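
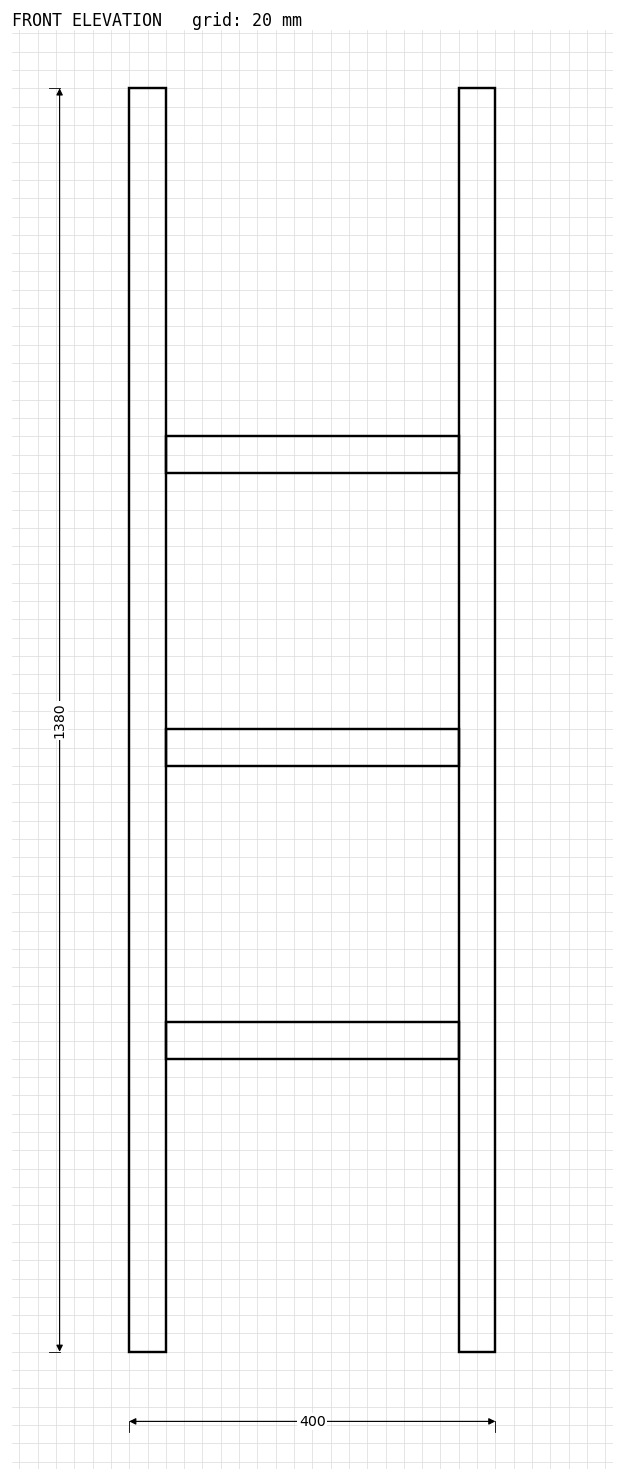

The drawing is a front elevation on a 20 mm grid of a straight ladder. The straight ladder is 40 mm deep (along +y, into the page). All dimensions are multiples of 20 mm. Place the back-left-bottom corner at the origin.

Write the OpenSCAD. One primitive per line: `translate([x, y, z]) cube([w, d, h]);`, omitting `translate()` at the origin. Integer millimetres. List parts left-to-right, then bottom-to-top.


cube([40, 40, 1380]);
translate([40, 0, 320]) cube([320, 40, 40]);
translate([40, 0, 640]) cube([320, 40, 40]);
translate([40, 0, 960]) cube([320, 40, 40]);
translate([360, 0, 0]) cube([40, 40, 1380]);


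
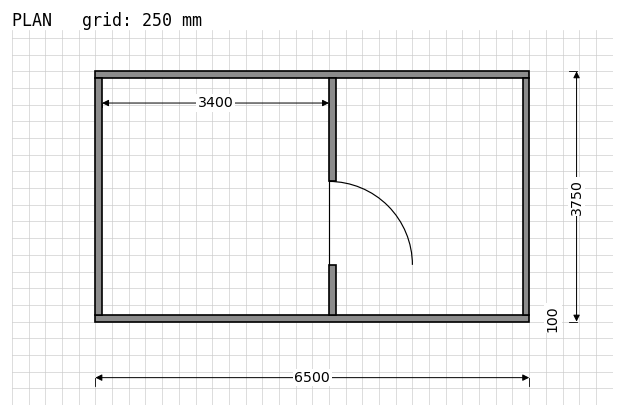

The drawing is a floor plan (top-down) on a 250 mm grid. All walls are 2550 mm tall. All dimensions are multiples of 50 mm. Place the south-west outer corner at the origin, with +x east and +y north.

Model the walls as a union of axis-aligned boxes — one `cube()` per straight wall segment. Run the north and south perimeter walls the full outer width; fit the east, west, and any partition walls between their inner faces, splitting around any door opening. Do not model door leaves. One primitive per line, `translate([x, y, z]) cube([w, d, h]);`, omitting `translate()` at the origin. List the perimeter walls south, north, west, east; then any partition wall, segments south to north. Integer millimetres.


cube([6500, 100, 2550]);
translate([0, 3650, 0]) cube([6500, 100, 2550]);
translate([0, 100, 0]) cube([100, 3550, 2550]);
translate([6400, 100, 0]) cube([100, 3550, 2550]);
translate([3500, 100, 0]) cube([100, 750, 2550]);
translate([3500, 2100, 0]) cube([100, 1550, 2550]);


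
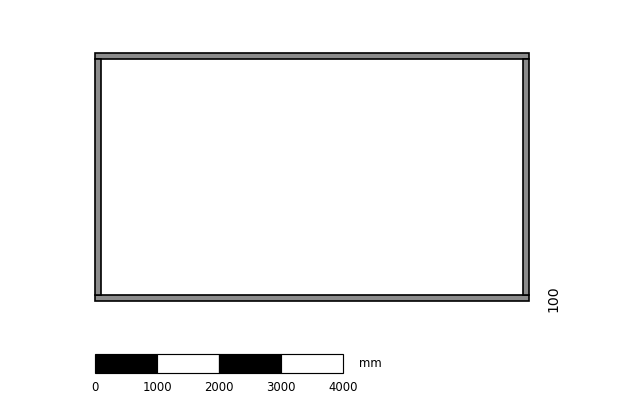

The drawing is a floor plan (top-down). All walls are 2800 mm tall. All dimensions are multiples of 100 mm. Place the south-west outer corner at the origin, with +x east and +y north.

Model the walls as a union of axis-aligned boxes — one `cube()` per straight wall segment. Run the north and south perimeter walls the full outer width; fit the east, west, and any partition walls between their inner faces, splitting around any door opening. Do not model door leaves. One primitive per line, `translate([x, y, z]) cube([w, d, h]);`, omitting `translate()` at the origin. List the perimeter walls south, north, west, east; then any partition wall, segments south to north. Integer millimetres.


cube([7000, 100, 2800]);
translate([0, 3900, 0]) cube([7000, 100, 2800]);
translate([0, 100, 0]) cube([100, 3800, 2800]);
translate([6900, 100, 0]) cube([100, 3800, 2800]);


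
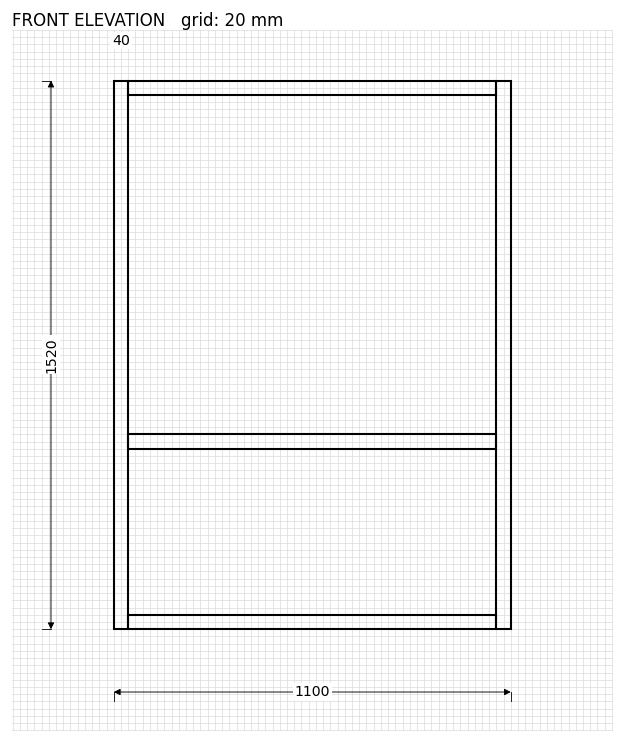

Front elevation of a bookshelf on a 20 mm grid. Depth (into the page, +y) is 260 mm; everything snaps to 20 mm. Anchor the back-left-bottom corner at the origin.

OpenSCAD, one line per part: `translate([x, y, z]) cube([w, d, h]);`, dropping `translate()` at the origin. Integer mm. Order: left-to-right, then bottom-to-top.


cube([40, 260, 1520]);
translate([40, 0, 0]) cube([1020, 260, 40]);
translate([40, 0, 500]) cube([1020, 260, 40]);
translate([40, 0, 1480]) cube([1020, 260, 40]);
translate([1060, 0, 0]) cube([40, 260, 1520]);


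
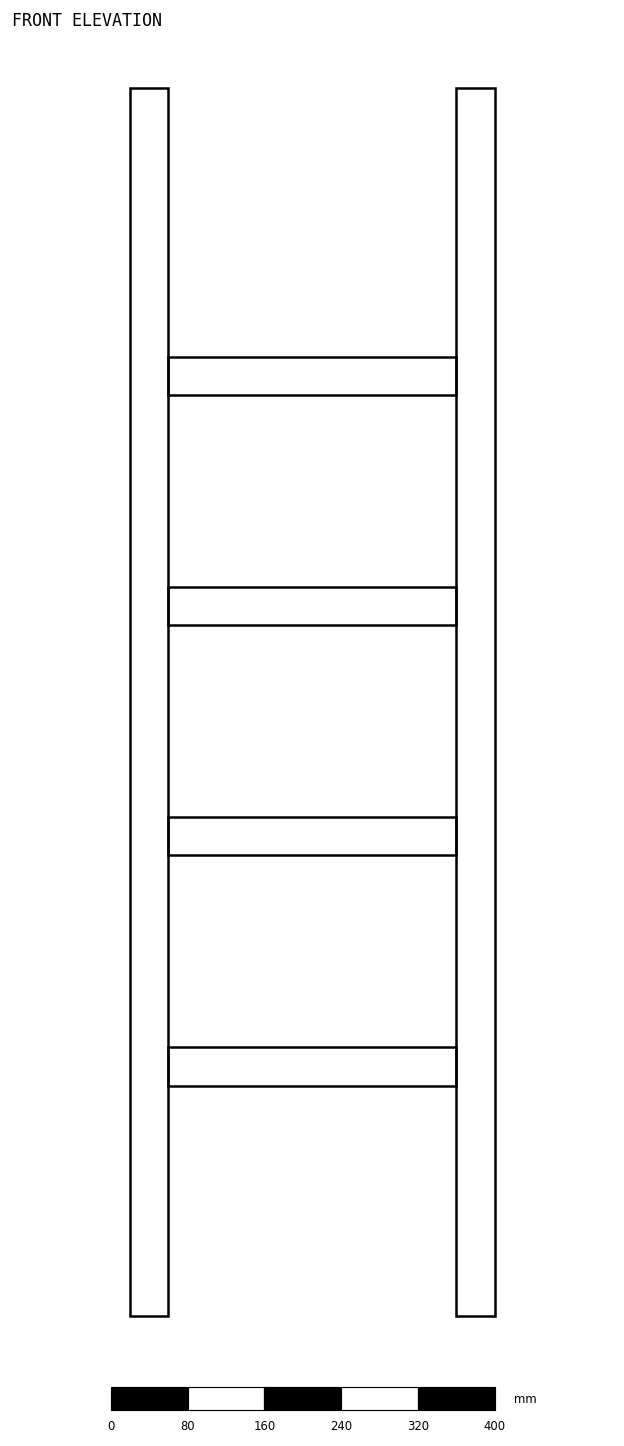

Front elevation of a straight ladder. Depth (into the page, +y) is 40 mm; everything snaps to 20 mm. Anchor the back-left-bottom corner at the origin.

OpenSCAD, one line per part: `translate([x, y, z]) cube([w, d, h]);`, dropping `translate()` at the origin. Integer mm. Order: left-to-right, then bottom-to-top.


cube([40, 40, 1280]);
translate([40, 0, 240]) cube([300, 40, 40]);
translate([40, 0, 480]) cube([300, 40, 40]);
translate([40, 0, 720]) cube([300, 40, 40]);
translate([40, 0, 960]) cube([300, 40, 40]);
translate([340, 0, 0]) cube([40, 40, 1280]);


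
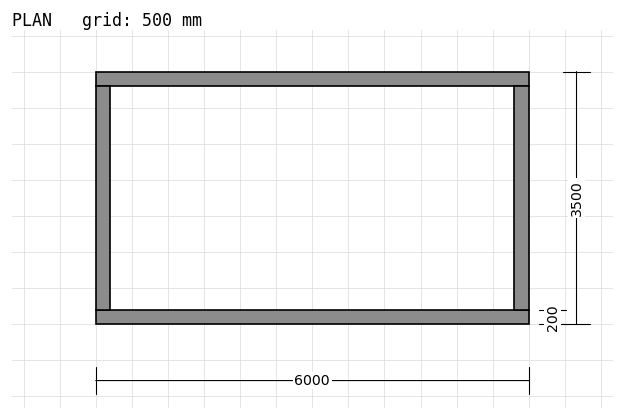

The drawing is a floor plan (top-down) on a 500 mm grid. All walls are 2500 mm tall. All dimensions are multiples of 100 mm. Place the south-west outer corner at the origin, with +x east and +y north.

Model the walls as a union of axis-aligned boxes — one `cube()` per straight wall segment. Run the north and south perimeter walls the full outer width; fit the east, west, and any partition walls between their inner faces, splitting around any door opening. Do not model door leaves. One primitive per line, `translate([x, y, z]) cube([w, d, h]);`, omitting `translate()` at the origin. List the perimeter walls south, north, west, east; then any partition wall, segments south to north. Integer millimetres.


cube([6000, 200, 2500]);
translate([0, 3300, 0]) cube([6000, 200, 2500]);
translate([0, 200, 0]) cube([200, 3100, 2500]);
translate([5800, 200, 0]) cube([200, 3100, 2500]);


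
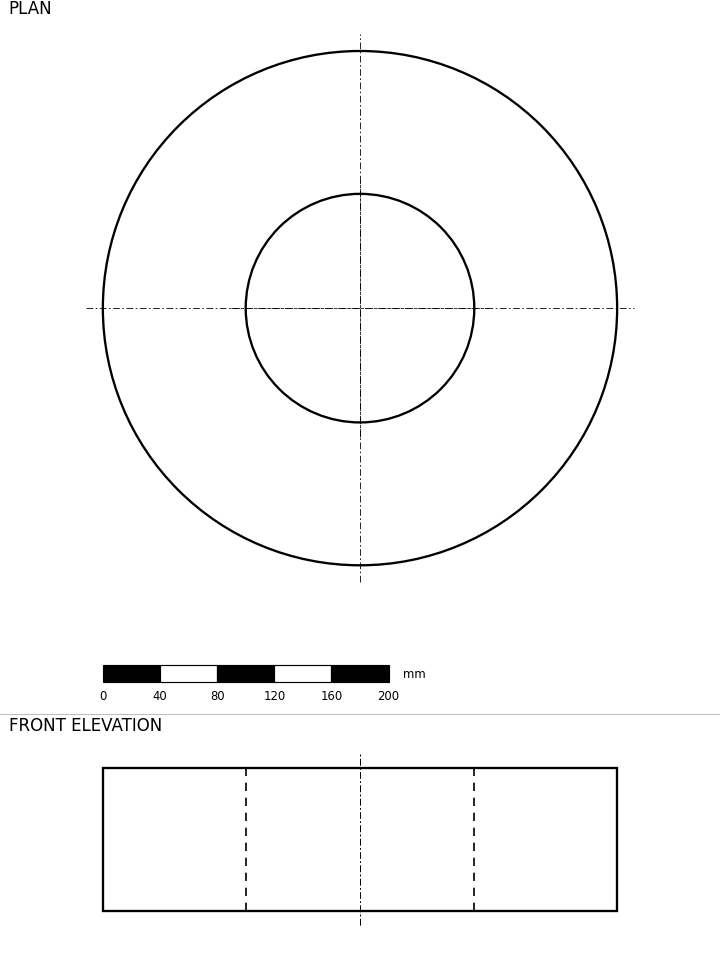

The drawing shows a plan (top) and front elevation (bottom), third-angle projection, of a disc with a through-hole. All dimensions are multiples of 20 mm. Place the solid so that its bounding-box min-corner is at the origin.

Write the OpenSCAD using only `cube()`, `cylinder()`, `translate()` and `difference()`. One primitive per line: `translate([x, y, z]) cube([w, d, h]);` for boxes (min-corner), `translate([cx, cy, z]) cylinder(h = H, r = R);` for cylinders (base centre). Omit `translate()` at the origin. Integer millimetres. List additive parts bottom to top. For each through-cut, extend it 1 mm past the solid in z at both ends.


difference() {
  translate([180, 180, 0]) cylinder(h = 100, r = 180);
  translate([180, 180, -1]) cylinder(h = 102, r = 80);
}


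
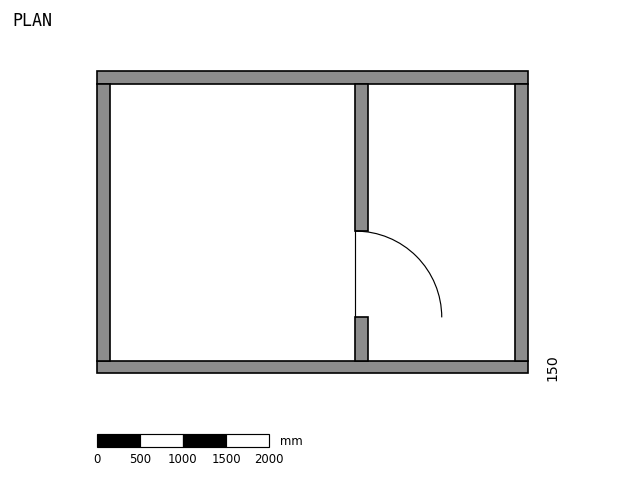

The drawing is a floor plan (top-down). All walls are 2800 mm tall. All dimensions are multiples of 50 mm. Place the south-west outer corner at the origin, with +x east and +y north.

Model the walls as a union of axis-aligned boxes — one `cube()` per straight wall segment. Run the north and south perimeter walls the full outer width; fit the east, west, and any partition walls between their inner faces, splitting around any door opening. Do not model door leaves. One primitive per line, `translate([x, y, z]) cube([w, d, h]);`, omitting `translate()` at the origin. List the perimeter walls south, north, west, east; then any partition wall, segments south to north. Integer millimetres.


cube([5000, 150, 2800]);
translate([0, 3350, 0]) cube([5000, 150, 2800]);
translate([0, 150, 0]) cube([150, 3200, 2800]);
translate([4850, 150, 0]) cube([150, 3200, 2800]);
translate([3000, 150, 0]) cube([150, 500, 2800]);
translate([3000, 1650, 0]) cube([150, 1700, 2800]);


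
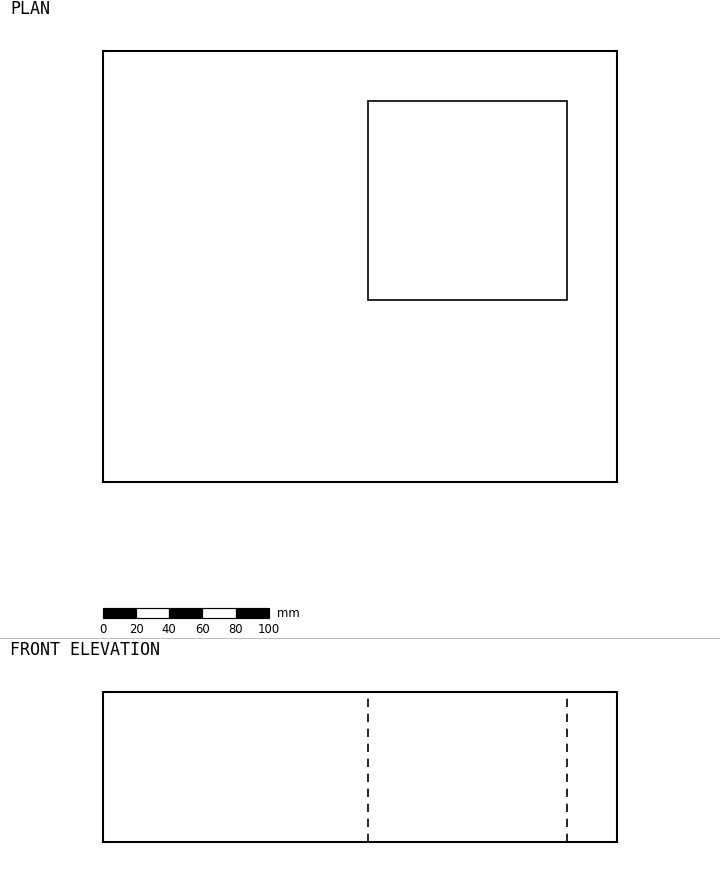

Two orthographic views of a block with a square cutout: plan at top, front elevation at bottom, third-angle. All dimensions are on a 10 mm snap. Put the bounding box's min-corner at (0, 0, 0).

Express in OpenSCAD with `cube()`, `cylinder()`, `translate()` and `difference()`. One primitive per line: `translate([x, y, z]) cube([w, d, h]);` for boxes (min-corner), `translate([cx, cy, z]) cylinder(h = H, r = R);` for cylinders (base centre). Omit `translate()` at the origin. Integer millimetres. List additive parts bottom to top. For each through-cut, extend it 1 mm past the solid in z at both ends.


difference() {
  cube([310, 260, 90]);
  translate([160, 110, -1]) cube([120, 120, 92]);
}


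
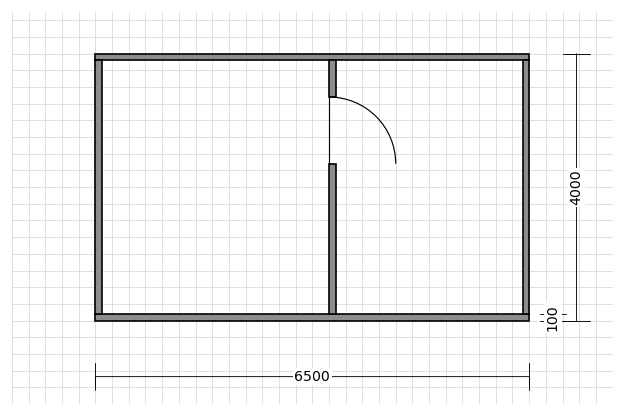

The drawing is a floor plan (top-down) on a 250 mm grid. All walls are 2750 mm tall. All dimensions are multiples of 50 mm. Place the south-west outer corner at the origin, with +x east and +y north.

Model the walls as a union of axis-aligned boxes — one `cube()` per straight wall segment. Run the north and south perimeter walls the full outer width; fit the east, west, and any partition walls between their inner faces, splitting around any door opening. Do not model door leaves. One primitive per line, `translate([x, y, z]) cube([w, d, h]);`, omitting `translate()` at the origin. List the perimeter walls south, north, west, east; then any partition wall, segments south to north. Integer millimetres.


cube([6500, 100, 2750]);
translate([0, 3900, 0]) cube([6500, 100, 2750]);
translate([0, 100, 0]) cube([100, 3800, 2750]);
translate([6400, 100, 0]) cube([100, 3800, 2750]);
translate([3500, 100, 0]) cube([100, 2250, 2750]);
translate([3500, 3350, 0]) cube([100, 550, 2750]);


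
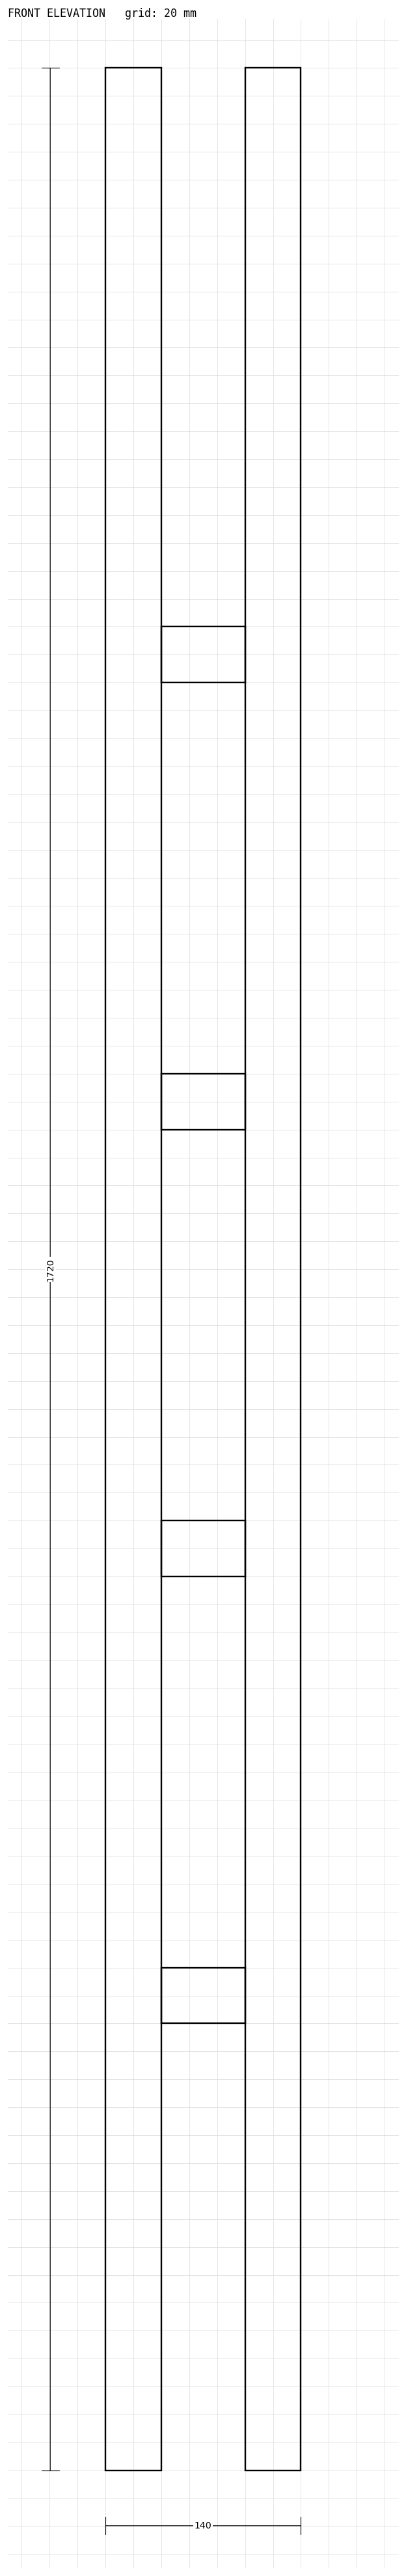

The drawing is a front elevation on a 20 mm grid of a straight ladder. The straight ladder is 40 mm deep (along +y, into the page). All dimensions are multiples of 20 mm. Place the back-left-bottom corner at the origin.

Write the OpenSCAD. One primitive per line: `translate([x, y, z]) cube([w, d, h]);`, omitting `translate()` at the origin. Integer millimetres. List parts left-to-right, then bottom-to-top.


cube([40, 40, 1720]);
translate([40, 0, 320]) cube([60, 40, 40]);
translate([40, 0, 640]) cube([60, 40, 40]);
translate([40, 0, 960]) cube([60, 40, 40]);
translate([40, 0, 1280]) cube([60, 40, 40]);
translate([100, 0, 0]) cube([40, 40, 1720]);


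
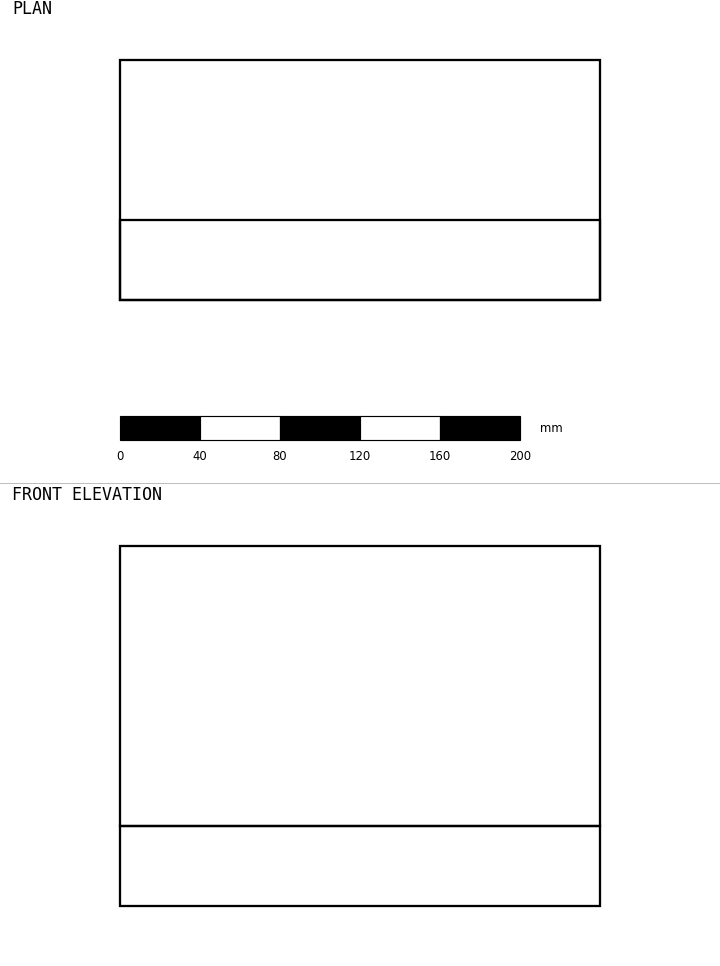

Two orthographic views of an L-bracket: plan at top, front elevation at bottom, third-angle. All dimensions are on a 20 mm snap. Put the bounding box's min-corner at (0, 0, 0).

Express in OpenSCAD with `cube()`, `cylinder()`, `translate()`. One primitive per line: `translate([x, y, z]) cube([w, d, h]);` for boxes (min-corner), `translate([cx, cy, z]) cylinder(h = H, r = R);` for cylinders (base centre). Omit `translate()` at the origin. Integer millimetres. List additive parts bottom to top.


cube([240, 120, 40]);
translate([0, 0, 40]) cube([240, 40, 140]);


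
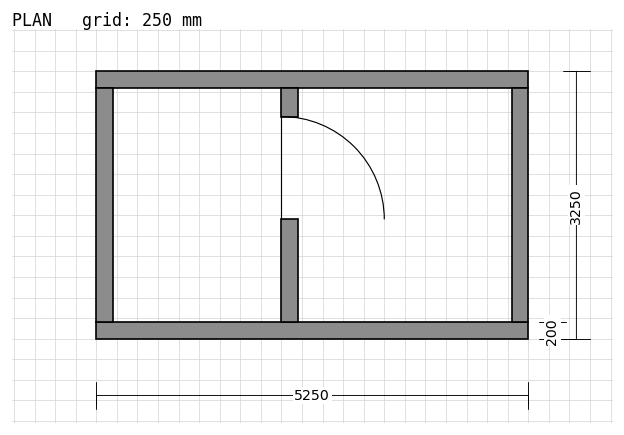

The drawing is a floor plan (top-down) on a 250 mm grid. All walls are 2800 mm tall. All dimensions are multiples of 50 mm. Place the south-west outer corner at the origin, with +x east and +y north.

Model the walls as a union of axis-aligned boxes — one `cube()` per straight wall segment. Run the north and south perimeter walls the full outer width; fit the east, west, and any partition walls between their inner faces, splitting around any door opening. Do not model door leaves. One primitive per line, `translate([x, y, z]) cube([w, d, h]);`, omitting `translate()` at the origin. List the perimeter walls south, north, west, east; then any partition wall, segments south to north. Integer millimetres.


cube([5250, 200, 2800]);
translate([0, 3050, 0]) cube([5250, 200, 2800]);
translate([0, 200, 0]) cube([200, 2850, 2800]);
translate([5050, 200, 0]) cube([200, 2850, 2800]);
translate([2250, 200, 0]) cube([200, 1250, 2800]);
translate([2250, 2700, 0]) cube([200, 350, 2800]);


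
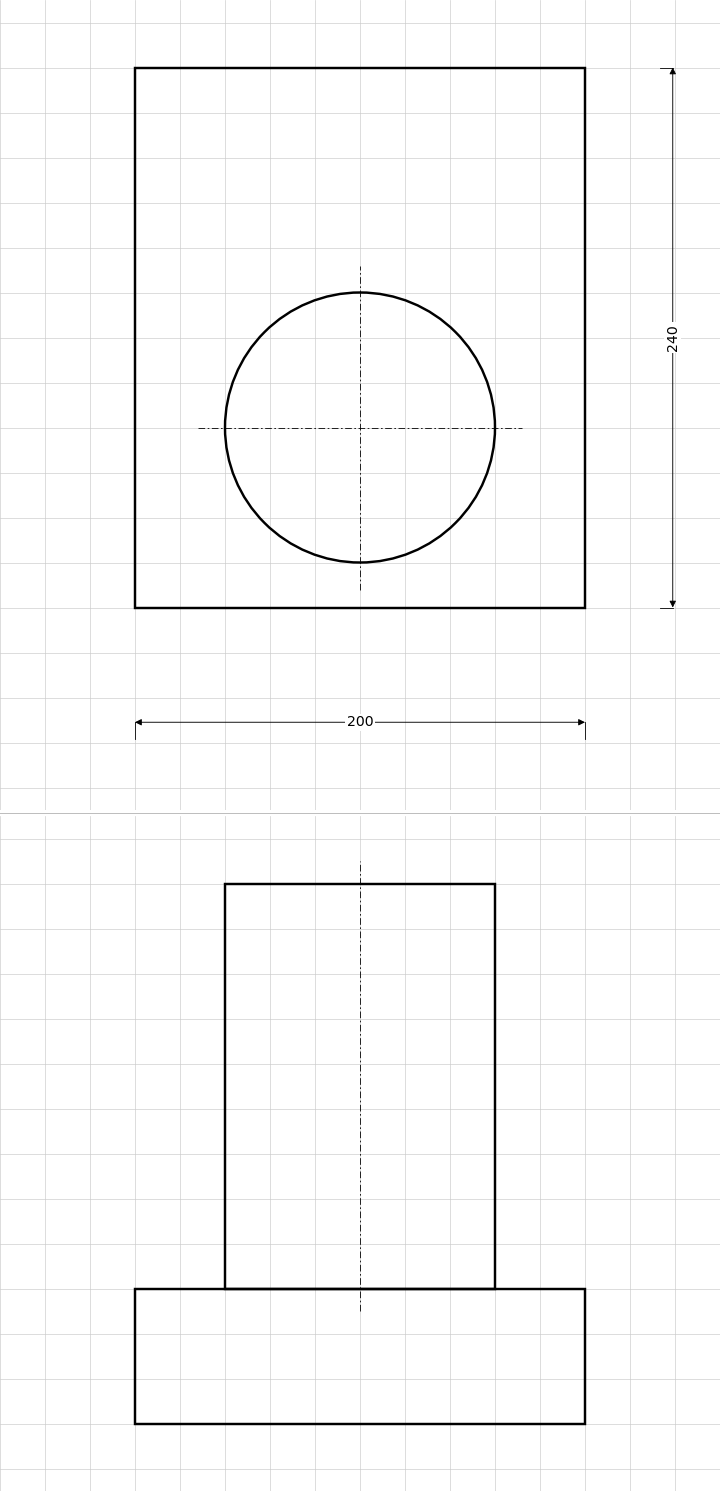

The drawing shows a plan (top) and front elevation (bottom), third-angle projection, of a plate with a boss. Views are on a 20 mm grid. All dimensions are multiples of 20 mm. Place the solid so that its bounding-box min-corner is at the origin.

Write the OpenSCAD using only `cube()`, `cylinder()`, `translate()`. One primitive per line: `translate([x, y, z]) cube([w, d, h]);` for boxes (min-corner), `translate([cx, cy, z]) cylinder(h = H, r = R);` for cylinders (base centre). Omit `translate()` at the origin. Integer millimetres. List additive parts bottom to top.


cube([200, 240, 60]);
translate([100, 80, 60]) cylinder(h = 180, r = 60);


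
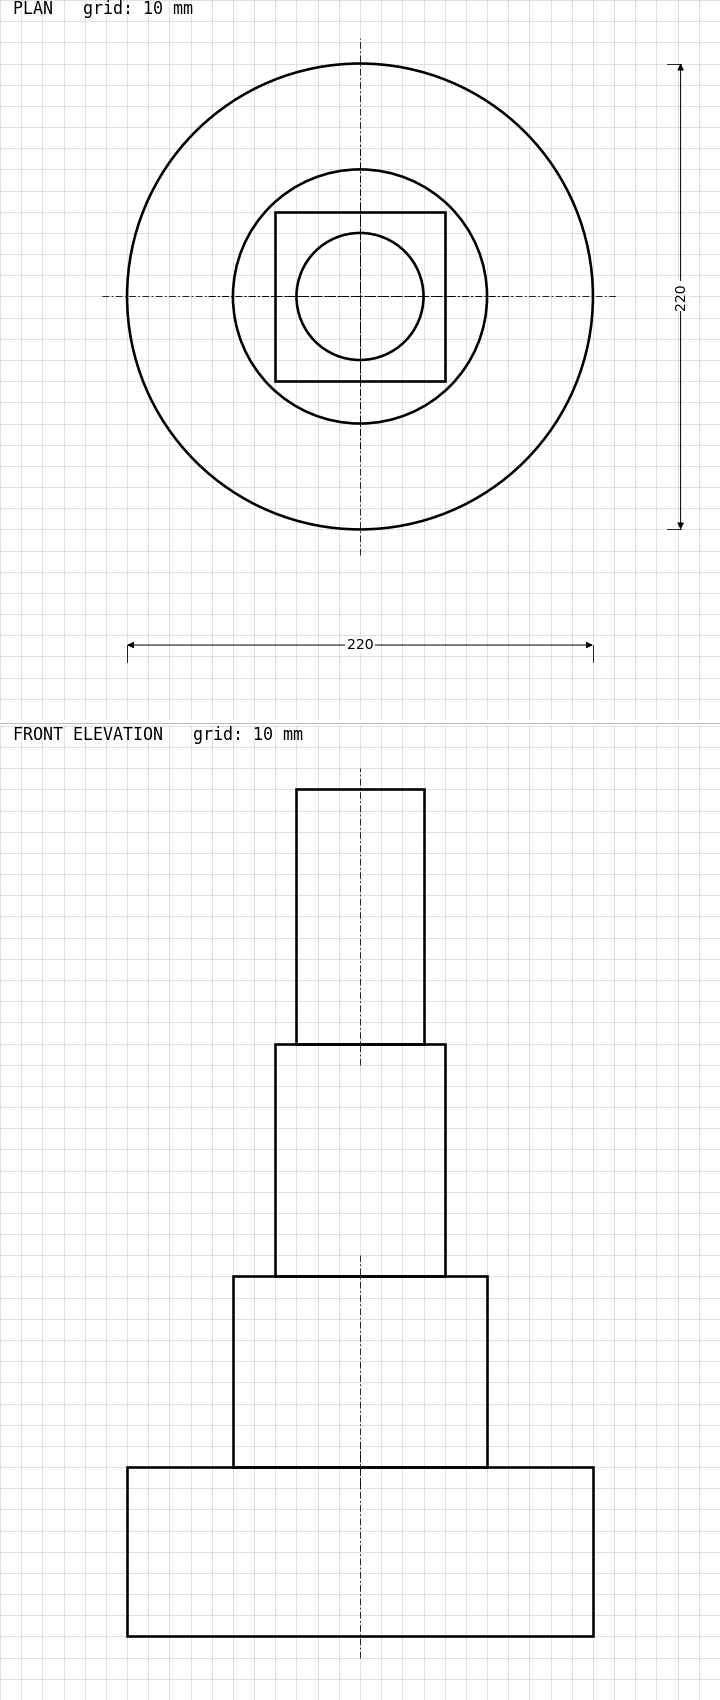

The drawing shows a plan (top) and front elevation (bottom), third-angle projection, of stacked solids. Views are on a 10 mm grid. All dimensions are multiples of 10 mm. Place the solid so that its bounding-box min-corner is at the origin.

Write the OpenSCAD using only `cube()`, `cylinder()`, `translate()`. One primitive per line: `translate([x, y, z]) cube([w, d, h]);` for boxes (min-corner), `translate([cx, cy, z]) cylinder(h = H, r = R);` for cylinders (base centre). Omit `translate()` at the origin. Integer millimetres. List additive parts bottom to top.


translate([110, 110, 0]) cylinder(h = 80, r = 110);
translate([110, 110, 80]) cylinder(h = 90, r = 60);
translate([70, 70, 170]) cube([80, 80, 110]);
translate([110, 110, 280]) cylinder(h = 120, r = 30);


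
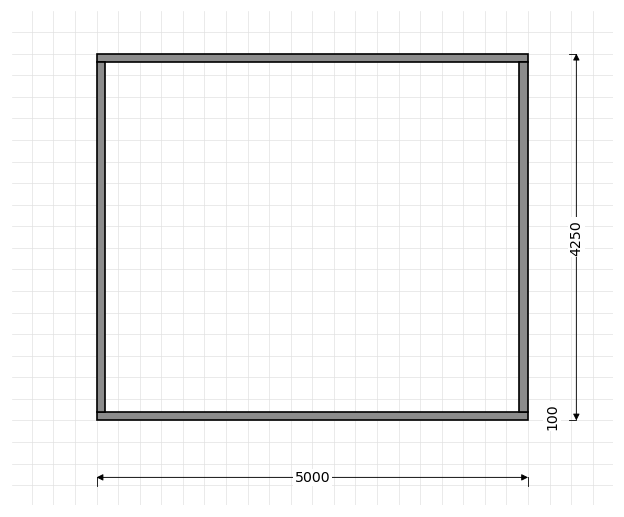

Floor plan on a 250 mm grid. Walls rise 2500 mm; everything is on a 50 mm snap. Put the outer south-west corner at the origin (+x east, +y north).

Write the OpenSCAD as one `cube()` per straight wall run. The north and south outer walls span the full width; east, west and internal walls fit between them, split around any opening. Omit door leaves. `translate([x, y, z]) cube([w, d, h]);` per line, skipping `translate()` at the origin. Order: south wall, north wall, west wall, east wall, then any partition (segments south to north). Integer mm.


cube([5000, 100, 2500]);
translate([0, 4150, 0]) cube([5000, 100, 2500]);
translate([0, 100, 0]) cube([100, 4050, 2500]);
translate([4900, 100, 0]) cube([100, 4050, 2500]);


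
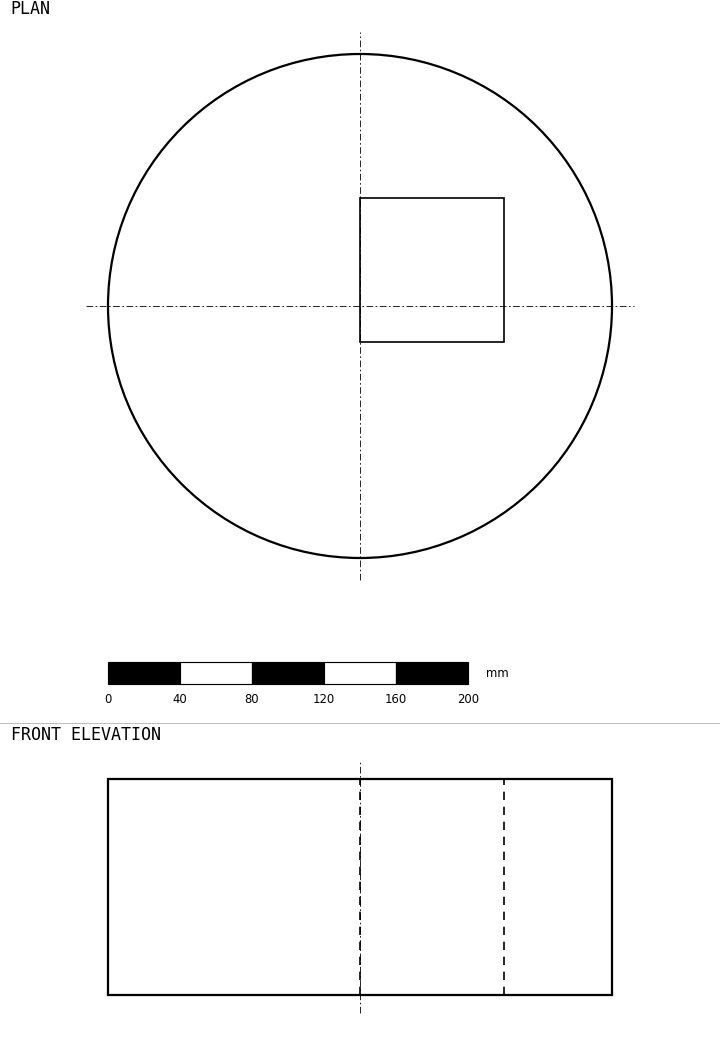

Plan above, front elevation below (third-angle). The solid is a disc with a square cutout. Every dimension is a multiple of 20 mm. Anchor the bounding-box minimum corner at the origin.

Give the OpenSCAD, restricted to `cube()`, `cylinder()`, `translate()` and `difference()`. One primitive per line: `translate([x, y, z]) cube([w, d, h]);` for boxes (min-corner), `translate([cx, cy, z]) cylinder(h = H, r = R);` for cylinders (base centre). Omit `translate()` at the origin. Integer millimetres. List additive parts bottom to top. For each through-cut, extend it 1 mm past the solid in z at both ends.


difference() {
  translate([140, 140, 0]) cylinder(h = 120, r = 140);
  translate([140, 120, -1]) cube([80, 80, 122]);
}


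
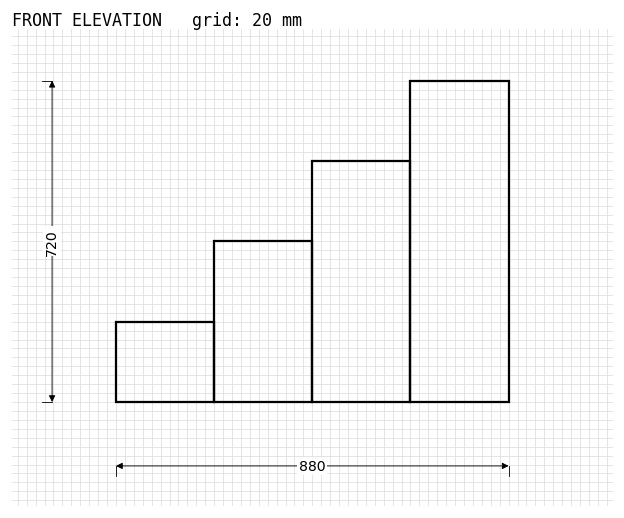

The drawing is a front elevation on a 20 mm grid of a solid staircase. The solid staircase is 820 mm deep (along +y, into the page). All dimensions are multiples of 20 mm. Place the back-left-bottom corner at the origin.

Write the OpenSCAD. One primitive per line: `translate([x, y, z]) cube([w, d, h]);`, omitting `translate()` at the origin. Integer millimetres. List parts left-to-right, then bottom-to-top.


cube([220, 820, 180]);
translate([220, 0, 0]) cube([220, 820, 360]);
translate([440, 0, 0]) cube([220, 820, 540]);
translate([660, 0, 0]) cube([220, 820, 720]);


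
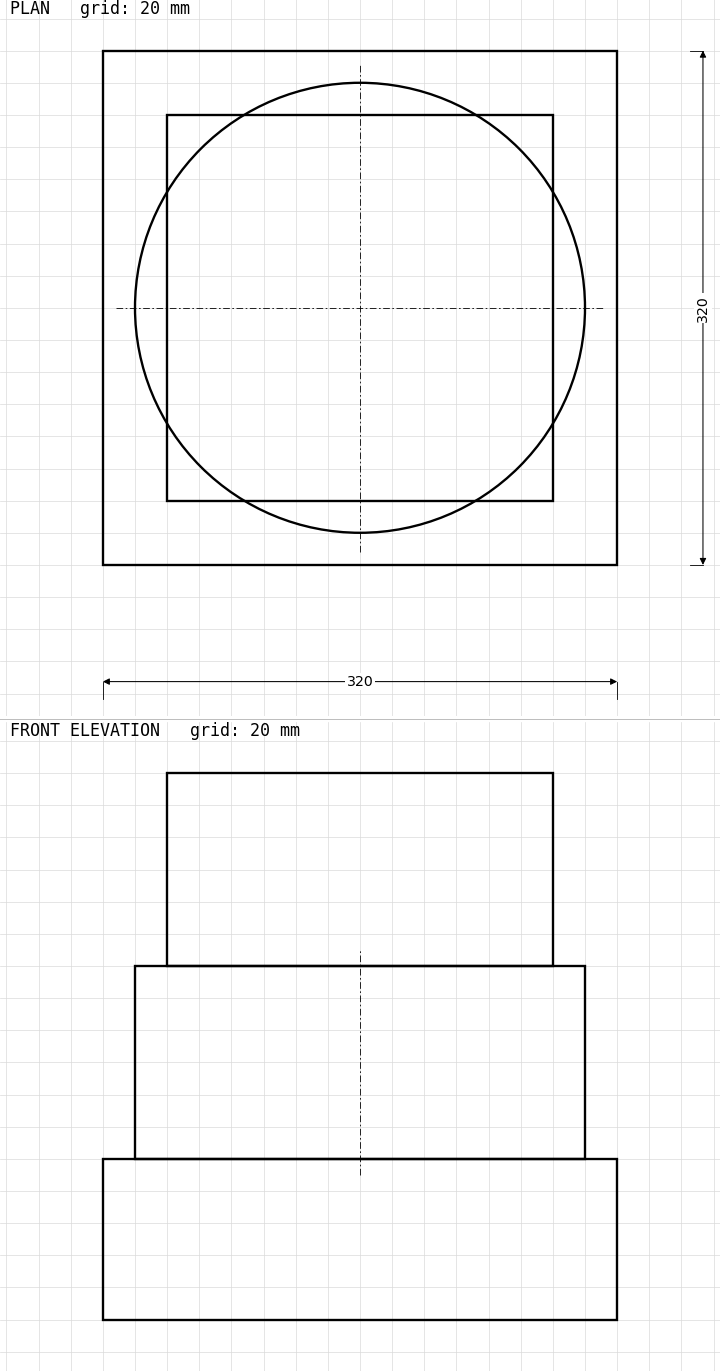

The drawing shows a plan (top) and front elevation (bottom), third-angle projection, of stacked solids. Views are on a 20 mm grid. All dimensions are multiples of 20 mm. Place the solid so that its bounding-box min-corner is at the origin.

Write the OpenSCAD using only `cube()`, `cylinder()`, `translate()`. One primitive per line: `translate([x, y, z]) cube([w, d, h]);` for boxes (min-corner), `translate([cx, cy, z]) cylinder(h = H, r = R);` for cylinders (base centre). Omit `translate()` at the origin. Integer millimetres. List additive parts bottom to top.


cube([320, 320, 100]);
translate([160, 160, 100]) cylinder(h = 120, r = 140);
translate([40, 40, 220]) cube([240, 240, 120]);


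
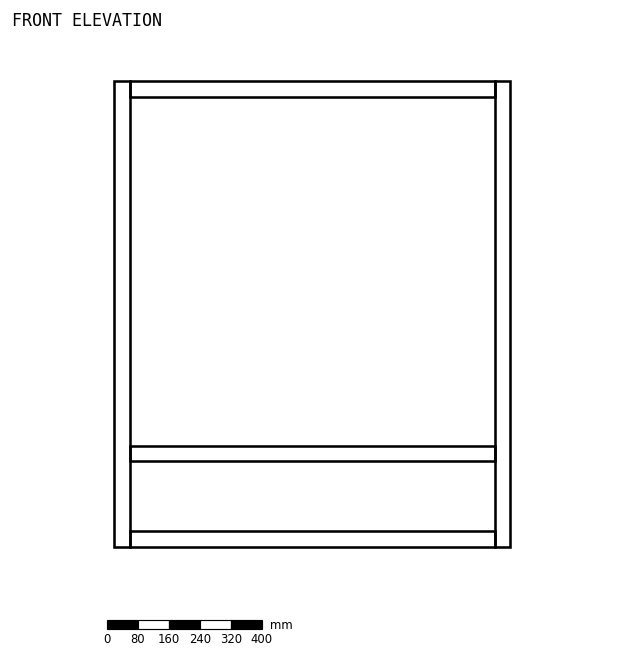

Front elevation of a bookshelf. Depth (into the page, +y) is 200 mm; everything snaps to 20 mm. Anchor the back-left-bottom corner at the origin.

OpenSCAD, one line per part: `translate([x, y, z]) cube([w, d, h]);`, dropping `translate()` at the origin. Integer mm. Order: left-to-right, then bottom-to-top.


cube([40, 200, 1200]);
translate([40, 0, 0]) cube([940, 200, 40]);
translate([40, 0, 220]) cube([940, 200, 40]);
translate([40, 0, 1160]) cube([940, 200, 40]);
translate([980, 0, 0]) cube([40, 200, 1200]);


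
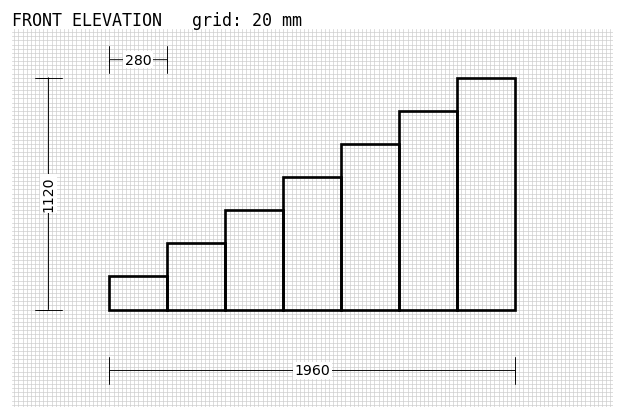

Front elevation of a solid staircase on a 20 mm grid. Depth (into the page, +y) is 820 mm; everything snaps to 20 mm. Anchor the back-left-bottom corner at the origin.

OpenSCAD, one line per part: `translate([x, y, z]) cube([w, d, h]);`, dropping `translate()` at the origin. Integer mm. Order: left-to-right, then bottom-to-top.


cube([280, 820, 160]);
translate([280, 0, 0]) cube([280, 820, 320]);
translate([560, 0, 0]) cube([280, 820, 480]);
translate([840, 0, 0]) cube([280, 820, 640]);
translate([1120, 0, 0]) cube([280, 820, 800]);
translate([1400, 0, 0]) cube([280, 820, 960]);
translate([1680, 0, 0]) cube([280, 820, 1120]);


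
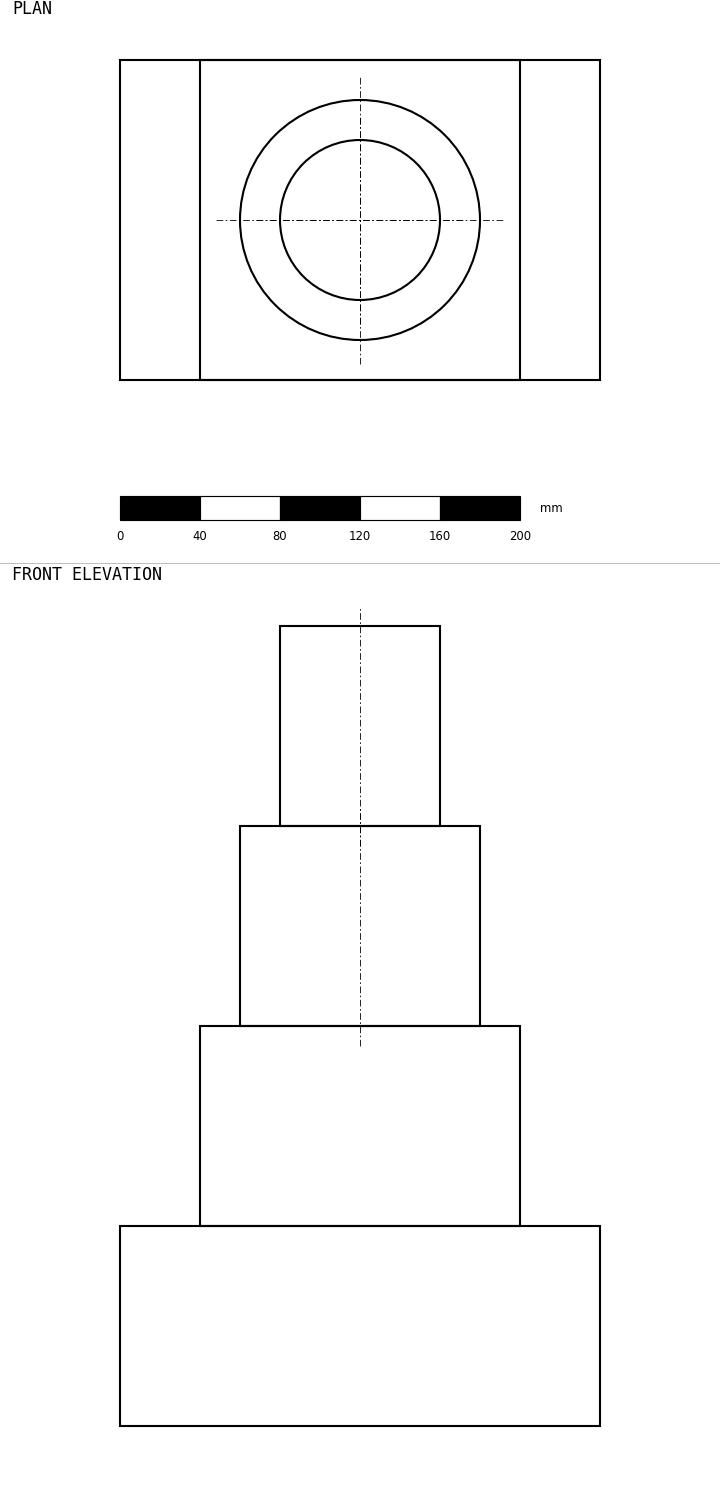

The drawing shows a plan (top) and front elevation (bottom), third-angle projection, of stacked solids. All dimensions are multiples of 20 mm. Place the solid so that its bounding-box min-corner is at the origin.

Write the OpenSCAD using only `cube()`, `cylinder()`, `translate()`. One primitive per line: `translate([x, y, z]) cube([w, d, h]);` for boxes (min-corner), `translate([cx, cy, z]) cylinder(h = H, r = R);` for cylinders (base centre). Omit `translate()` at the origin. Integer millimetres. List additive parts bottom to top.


cube([240, 160, 100]);
translate([40, 0, 100]) cube([160, 160, 100]);
translate([120, 80, 200]) cylinder(h = 100, r = 60);
translate([120, 80, 300]) cylinder(h = 100, r = 40);


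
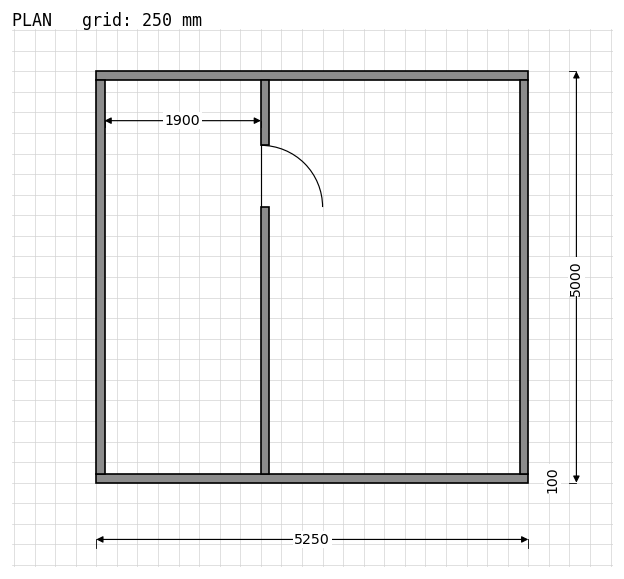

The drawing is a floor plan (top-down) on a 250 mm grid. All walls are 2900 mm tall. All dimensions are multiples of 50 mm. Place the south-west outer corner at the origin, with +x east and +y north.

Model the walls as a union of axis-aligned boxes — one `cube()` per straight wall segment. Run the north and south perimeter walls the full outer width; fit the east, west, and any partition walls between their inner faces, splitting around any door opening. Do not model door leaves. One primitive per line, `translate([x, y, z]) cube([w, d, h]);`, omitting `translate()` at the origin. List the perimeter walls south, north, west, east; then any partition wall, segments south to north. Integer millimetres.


cube([5250, 100, 2900]);
translate([0, 4900, 0]) cube([5250, 100, 2900]);
translate([0, 100, 0]) cube([100, 4800, 2900]);
translate([5150, 100, 0]) cube([100, 4800, 2900]);
translate([2000, 100, 0]) cube([100, 3250, 2900]);
translate([2000, 4100, 0]) cube([100, 800, 2900]);


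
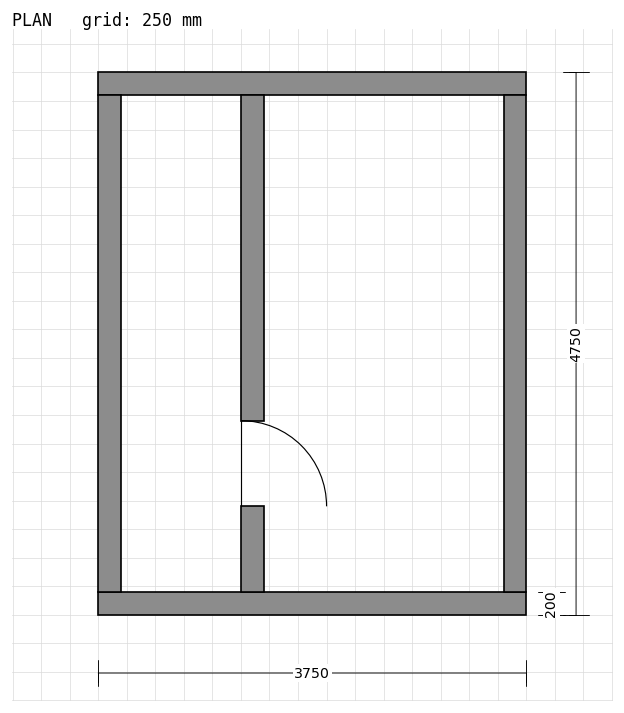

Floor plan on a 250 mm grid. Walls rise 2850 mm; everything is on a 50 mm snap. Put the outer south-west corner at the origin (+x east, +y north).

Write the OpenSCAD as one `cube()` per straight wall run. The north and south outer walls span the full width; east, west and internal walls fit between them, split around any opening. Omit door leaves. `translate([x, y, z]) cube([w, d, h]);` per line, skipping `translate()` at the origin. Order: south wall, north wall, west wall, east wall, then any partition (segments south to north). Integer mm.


cube([3750, 200, 2850]);
translate([0, 4550, 0]) cube([3750, 200, 2850]);
translate([0, 200, 0]) cube([200, 4350, 2850]);
translate([3550, 200, 0]) cube([200, 4350, 2850]);
translate([1250, 200, 0]) cube([200, 750, 2850]);
translate([1250, 1700, 0]) cube([200, 2850, 2850]);


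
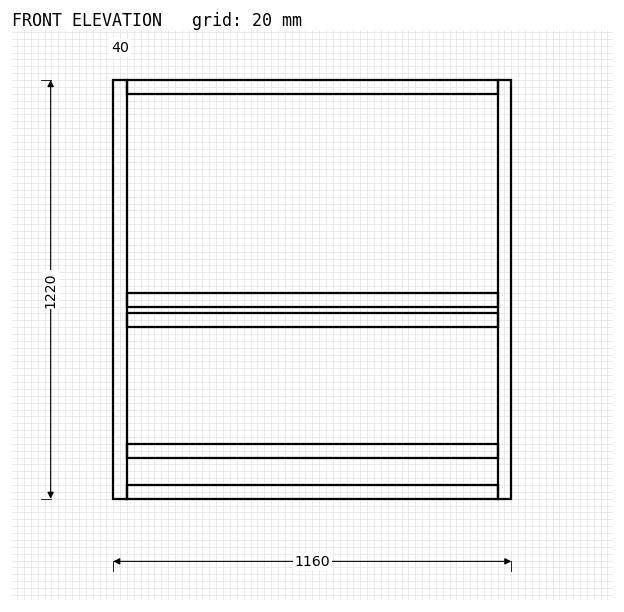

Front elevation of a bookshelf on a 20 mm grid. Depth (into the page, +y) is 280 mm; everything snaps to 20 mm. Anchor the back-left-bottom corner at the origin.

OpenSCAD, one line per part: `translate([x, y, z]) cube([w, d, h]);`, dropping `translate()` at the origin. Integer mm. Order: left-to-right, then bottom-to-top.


cube([40, 280, 1220]);
translate([40, 0, 0]) cube([1080, 280, 40]);
translate([40, 0, 120]) cube([1080, 280, 40]);
translate([40, 0, 500]) cube([1080, 280, 40]);
translate([40, 0, 560]) cube([1080, 280, 40]);
translate([40, 0, 1180]) cube([1080, 280, 40]);
translate([1120, 0, 0]) cube([40, 280, 1220]);


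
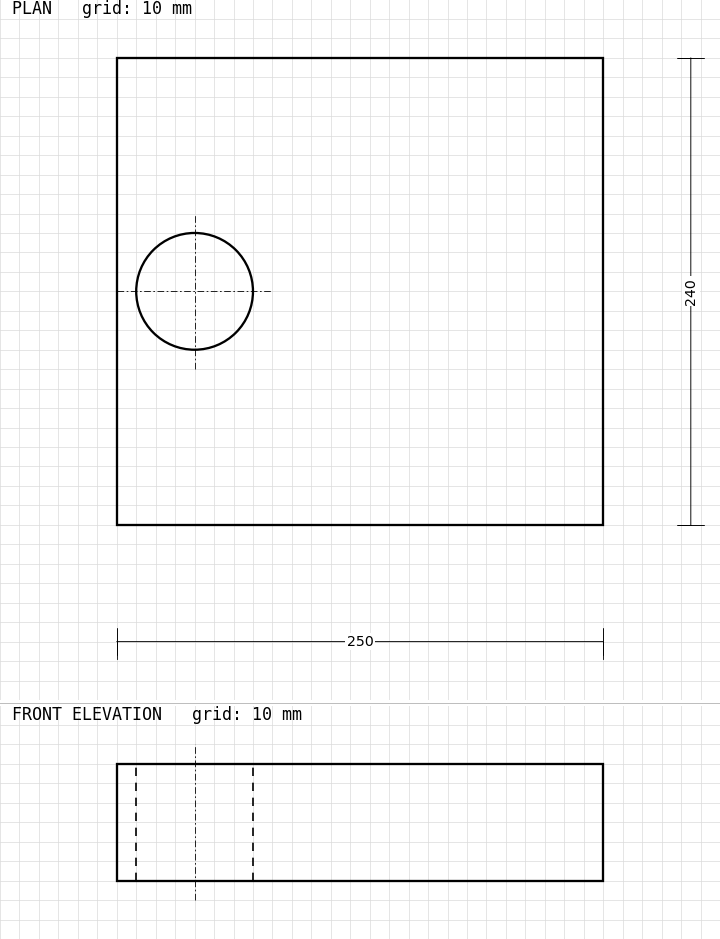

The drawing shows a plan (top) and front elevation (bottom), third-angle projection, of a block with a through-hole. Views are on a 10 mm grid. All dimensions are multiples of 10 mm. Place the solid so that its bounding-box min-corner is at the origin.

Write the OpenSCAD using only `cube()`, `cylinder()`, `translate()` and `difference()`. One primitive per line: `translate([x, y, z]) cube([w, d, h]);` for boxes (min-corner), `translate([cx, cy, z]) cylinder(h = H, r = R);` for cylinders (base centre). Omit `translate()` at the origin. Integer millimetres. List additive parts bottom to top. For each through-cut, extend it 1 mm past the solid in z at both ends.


difference() {
  cube([250, 240, 60]);
  translate([40, 120, -1]) cylinder(h = 62, r = 30);
}


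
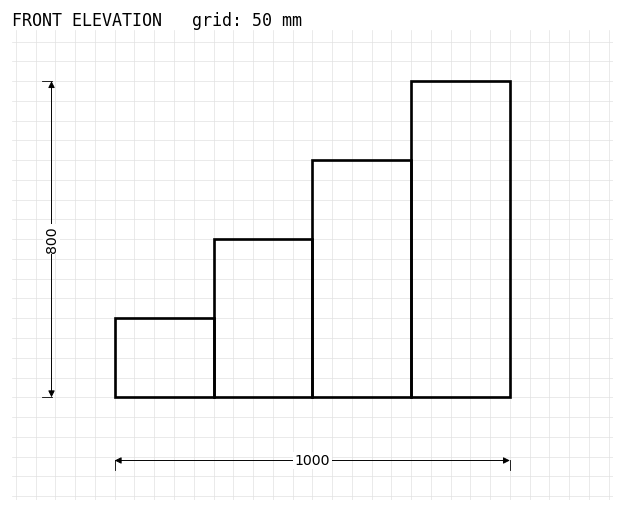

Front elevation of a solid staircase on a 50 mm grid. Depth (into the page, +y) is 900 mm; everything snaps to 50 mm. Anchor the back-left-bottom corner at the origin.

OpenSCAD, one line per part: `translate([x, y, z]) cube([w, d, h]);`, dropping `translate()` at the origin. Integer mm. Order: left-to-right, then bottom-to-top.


cube([250, 900, 200]);
translate([250, 0, 0]) cube([250, 900, 400]);
translate([500, 0, 0]) cube([250, 900, 600]);
translate([750, 0, 0]) cube([250, 900, 800]);


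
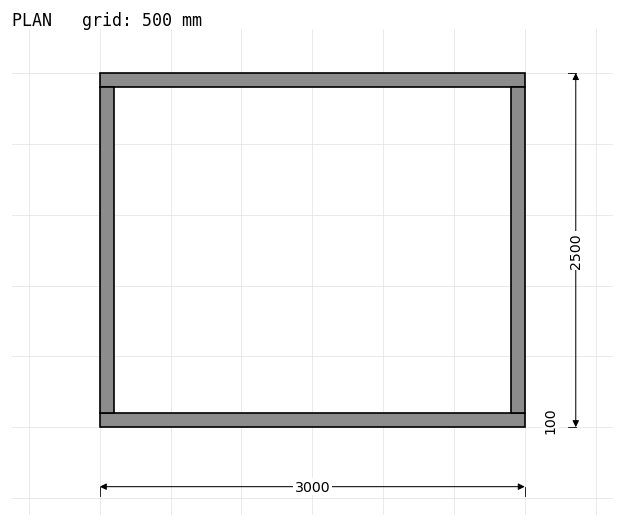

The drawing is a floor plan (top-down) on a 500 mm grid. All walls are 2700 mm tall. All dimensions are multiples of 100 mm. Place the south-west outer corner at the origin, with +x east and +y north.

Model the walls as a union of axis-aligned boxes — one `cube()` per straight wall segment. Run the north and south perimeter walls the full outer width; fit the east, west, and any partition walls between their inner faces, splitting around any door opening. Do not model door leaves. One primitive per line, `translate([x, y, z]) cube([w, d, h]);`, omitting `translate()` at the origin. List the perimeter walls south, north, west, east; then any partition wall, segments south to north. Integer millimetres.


cube([3000, 100, 2700]);
translate([0, 2400, 0]) cube([3000, 100, 2700]);
translate([0, 100, 0]) cube([100, 2300, 2700]);
translate([2900, 100, 0]) cube([100, 2300, 2700]);


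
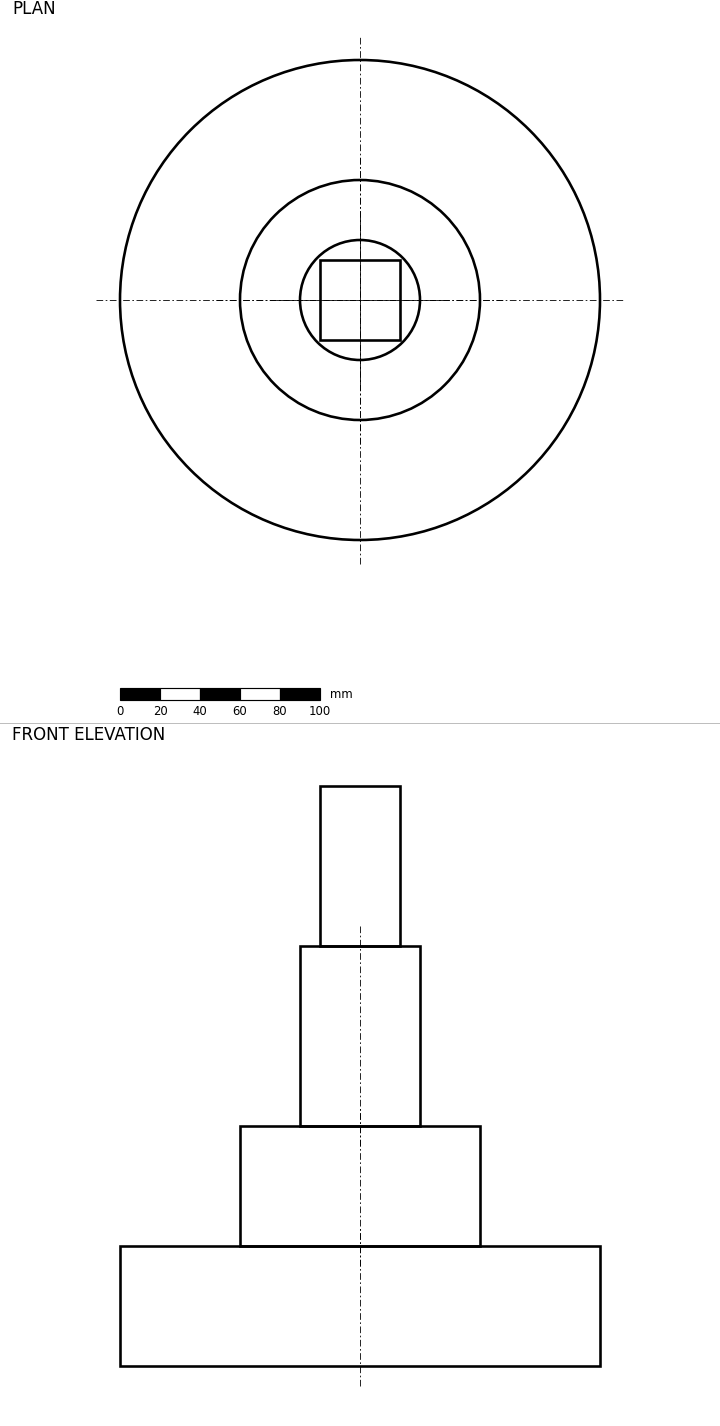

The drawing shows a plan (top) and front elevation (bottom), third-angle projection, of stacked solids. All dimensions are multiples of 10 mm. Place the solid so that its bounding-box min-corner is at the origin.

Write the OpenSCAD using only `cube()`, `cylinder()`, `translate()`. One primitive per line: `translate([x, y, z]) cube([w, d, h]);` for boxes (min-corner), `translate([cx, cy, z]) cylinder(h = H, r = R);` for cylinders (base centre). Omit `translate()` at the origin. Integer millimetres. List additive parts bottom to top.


translate([120, 120, 0]) cylinder(h = 60, r = 120);
translate([120, 120, 60]) cylinder(h = 60, r = 60);
translate([120, 120, 120]) cylinder(h = 90, r = 30);
translate([100, 100, 210]) cube([40, 40, 80]);


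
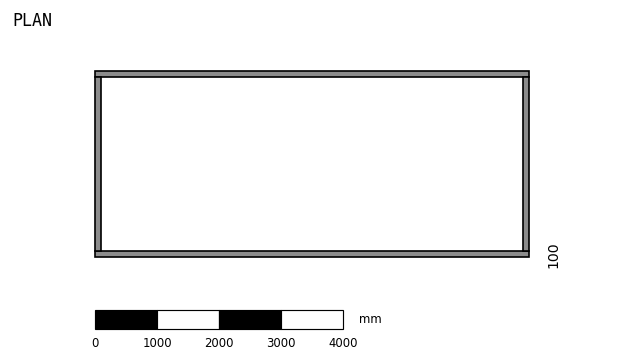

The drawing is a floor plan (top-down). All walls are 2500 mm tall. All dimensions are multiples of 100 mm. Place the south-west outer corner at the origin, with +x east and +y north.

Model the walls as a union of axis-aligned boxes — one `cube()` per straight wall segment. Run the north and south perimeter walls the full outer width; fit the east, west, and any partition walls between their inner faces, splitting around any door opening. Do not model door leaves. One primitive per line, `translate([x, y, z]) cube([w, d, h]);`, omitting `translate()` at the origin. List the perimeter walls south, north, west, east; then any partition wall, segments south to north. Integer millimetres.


cube([7000, 100, 2500]);
translate([0, 2900, 0]) cube([7000, 100, 2500]);
translate([0, 100, 0]) cube([100, 2800, 2500]);
translate([6900, 100, 0]) cube([100, 2800, 2500]);


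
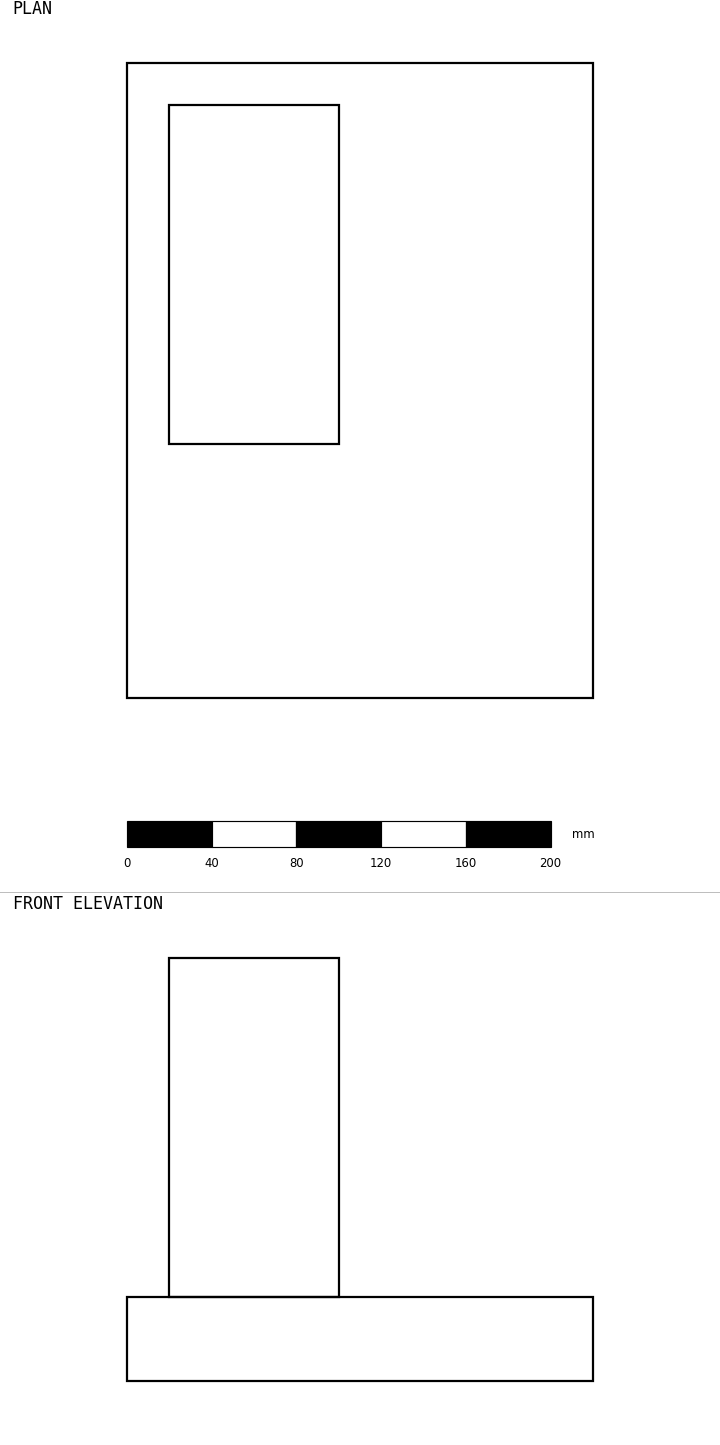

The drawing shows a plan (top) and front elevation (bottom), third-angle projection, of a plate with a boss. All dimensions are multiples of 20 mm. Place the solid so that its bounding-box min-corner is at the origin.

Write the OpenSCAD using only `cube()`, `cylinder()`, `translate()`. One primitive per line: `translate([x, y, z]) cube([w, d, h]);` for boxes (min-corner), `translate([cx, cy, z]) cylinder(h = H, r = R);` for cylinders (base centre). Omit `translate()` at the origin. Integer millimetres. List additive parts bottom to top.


cube([220, 300, 40]);
translate([20, 120, 40]) cube([80, 160, 160]);


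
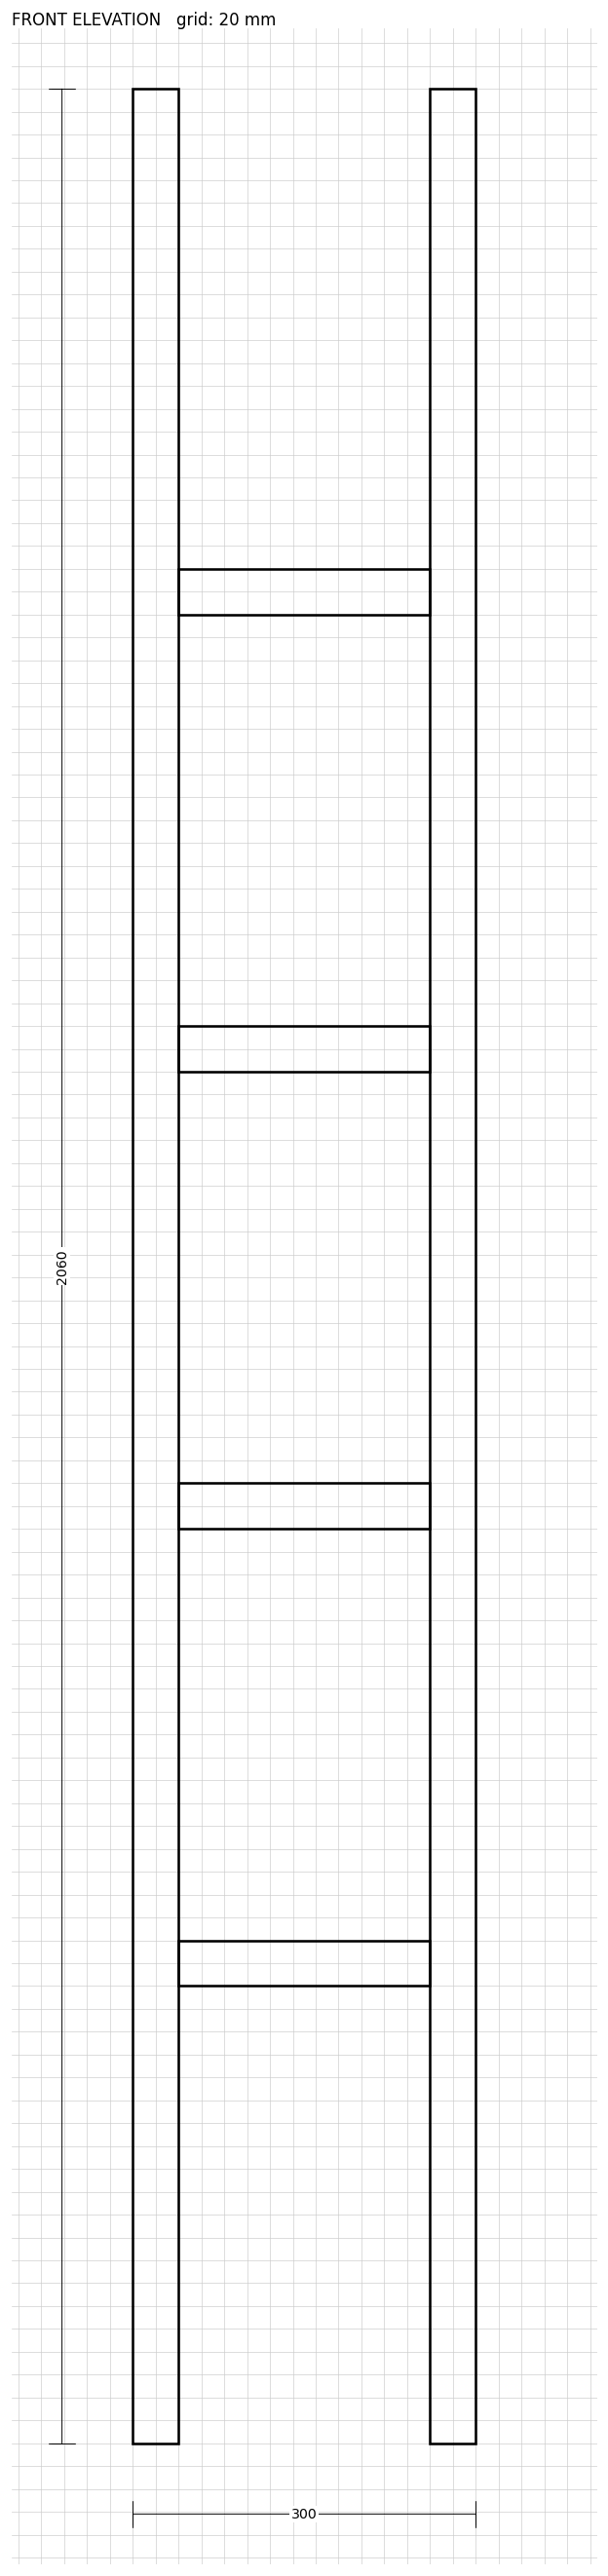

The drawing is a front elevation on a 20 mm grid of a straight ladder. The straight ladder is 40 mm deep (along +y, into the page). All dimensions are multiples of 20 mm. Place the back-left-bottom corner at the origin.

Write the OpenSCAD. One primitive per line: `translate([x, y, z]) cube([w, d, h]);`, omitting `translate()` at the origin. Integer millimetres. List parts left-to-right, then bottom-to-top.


cube([40, 40, 2060]);
translate([40, 0, 400]) cube([220, 40, 40]);
translate([40, 0, 800]) cube([220, 40, 40]);
translate([40, 0, 1200]) cube([220, 40, 40]);
translate([40, 0, 1600]) cube([220, 40, 40]);
translate([260, 0, 0]) cube([40, 40, 2060]);


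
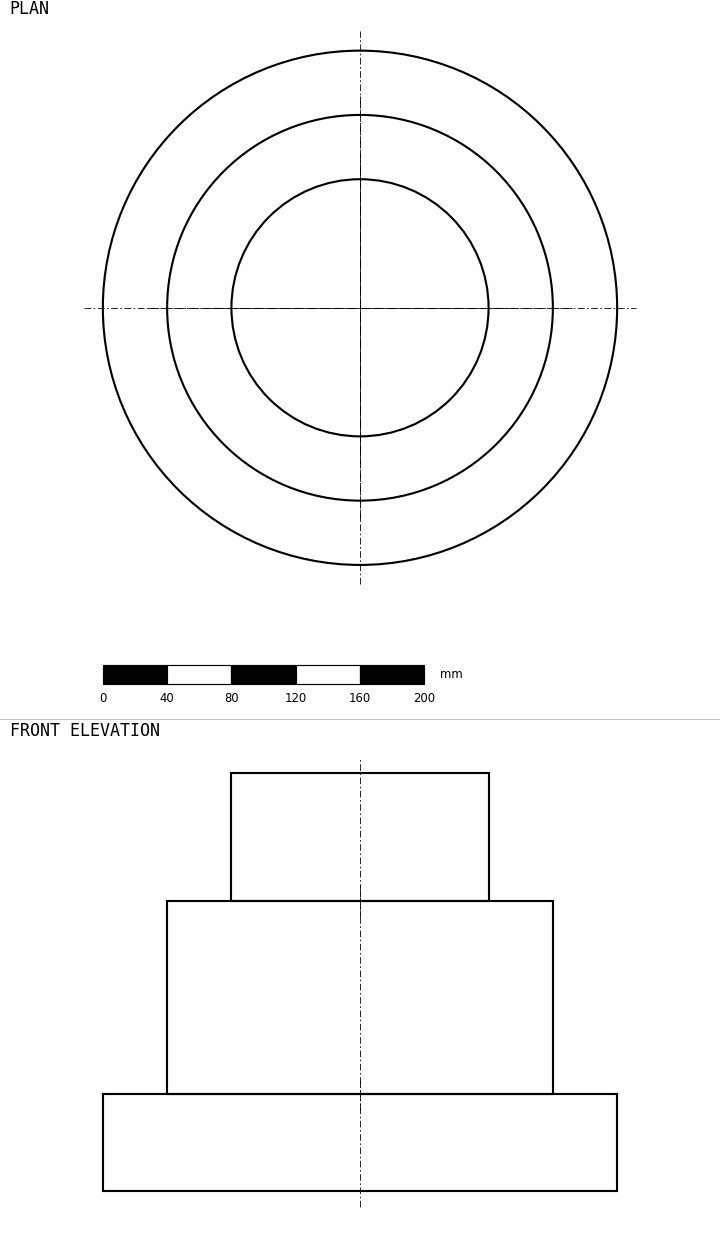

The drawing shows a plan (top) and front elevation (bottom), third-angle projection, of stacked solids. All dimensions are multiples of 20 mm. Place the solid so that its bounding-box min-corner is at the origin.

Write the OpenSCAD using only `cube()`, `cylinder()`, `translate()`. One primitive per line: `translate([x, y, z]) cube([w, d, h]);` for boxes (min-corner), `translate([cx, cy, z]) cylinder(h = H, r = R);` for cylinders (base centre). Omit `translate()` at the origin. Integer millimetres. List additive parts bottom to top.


translate([160, 160, 0]) cylinder(h = 60, r = 160);
translate([160, 160, 60]) cylinder(h = 120, r = 120);
translate([160, 160, 180]) cylinder(h = 80, r = 80);


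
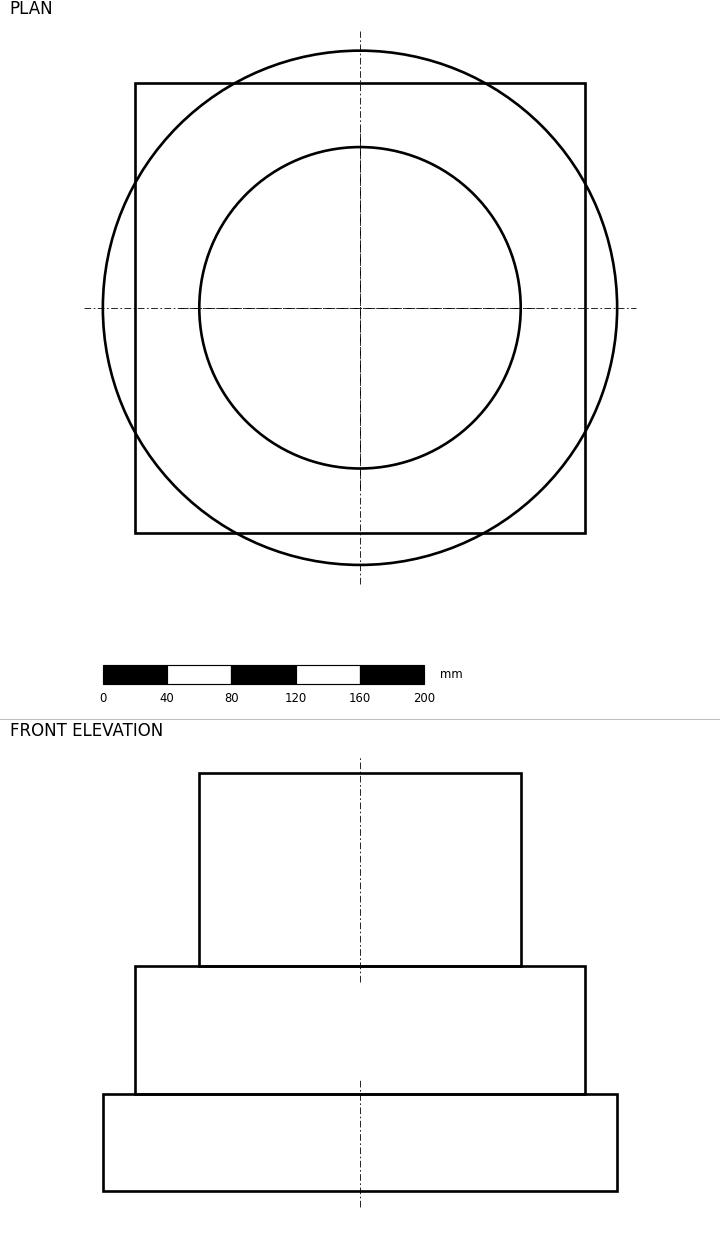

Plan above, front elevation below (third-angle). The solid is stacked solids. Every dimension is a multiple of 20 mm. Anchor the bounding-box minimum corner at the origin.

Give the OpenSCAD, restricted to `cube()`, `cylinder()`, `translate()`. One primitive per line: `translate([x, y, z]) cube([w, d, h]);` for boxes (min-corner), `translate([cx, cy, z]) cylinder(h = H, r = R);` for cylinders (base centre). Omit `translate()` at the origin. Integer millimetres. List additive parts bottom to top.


translate([160, 160, 0]) cylinder(h = 60, r = 160);
translate([20, 20, 60]) cube([280, 280, 80]);
translate([160, 160, 140]) cylinder(h = 120, r = 100);


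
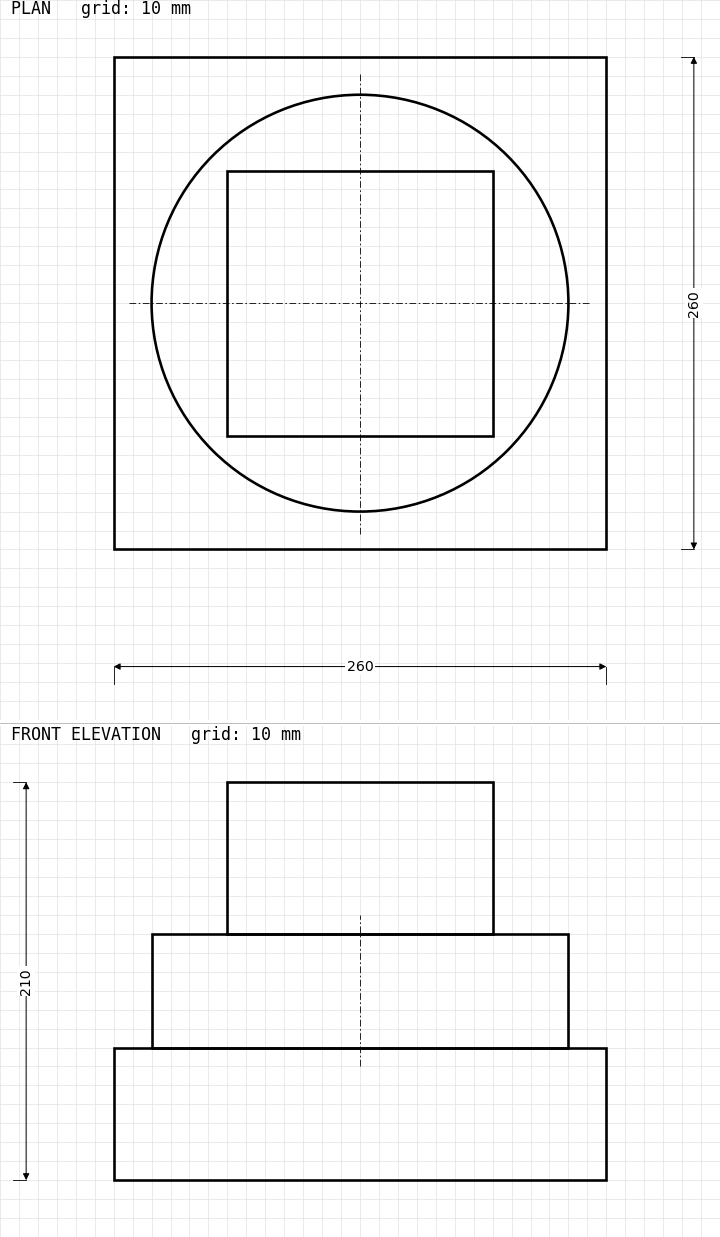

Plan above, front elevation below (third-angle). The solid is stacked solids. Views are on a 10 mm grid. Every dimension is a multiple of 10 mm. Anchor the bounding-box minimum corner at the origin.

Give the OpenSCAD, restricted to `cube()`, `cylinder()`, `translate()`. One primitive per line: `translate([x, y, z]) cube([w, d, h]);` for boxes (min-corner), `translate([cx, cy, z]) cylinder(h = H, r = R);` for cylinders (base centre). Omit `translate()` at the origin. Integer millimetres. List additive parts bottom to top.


cube([260, 260, 70]);
translate([130, 130, 70]) cylinder(h = 60, r = 110);
translate([60, 60, 130]) cube([140, 140, 80]);
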